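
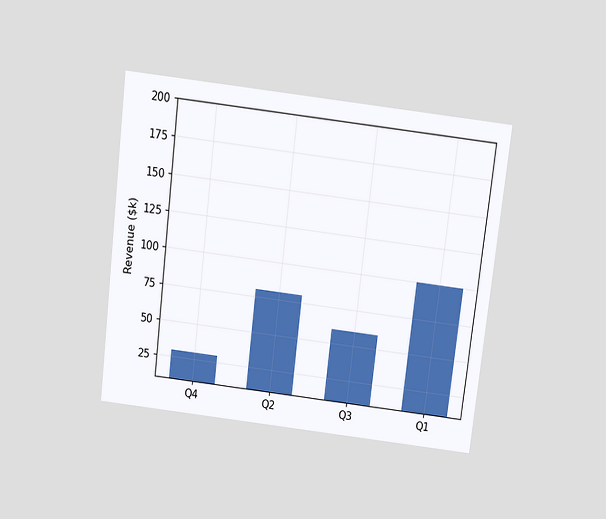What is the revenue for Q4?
The chart is tilted about 7° clockwise and viewed slightly from above. Reading along the chart's y-axis, the Q4 bar reaches $30k.

$30k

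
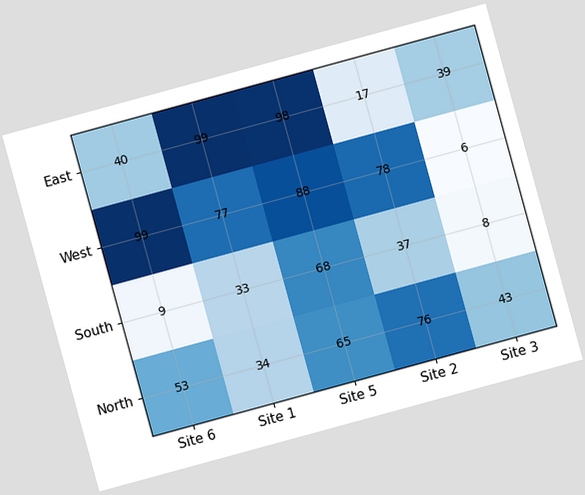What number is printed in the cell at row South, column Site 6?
9

The chart is tilted about 15° counter-clockwise. The (South, Site 6) cell reads 9.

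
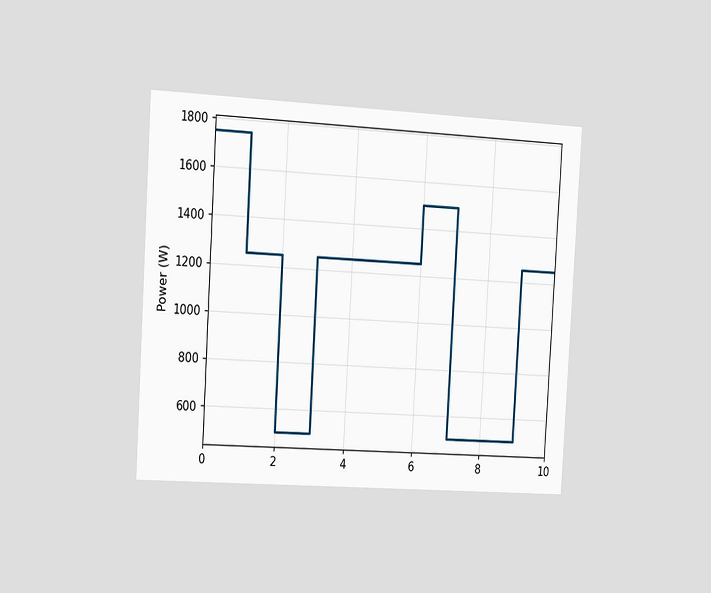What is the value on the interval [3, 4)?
The chart is tilted about 3° clockwise and viewed slightly from the left. On [3, 4) the step sits at 1250W.

1250W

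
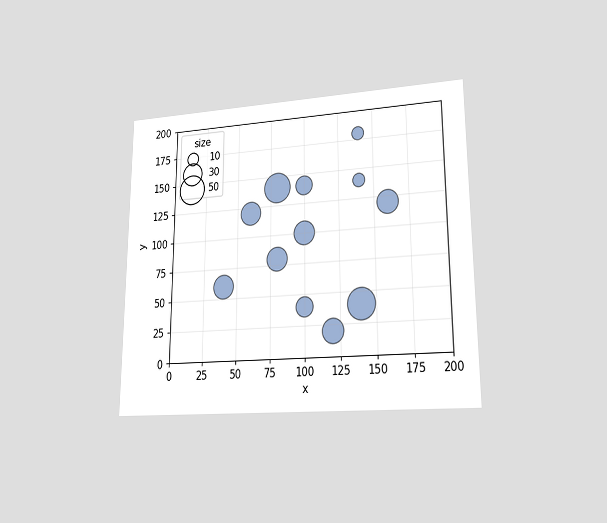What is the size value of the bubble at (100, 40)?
20

The chart is viewed at a slight angle. Matching the bubble at (100, 40) against the size legend gives 20.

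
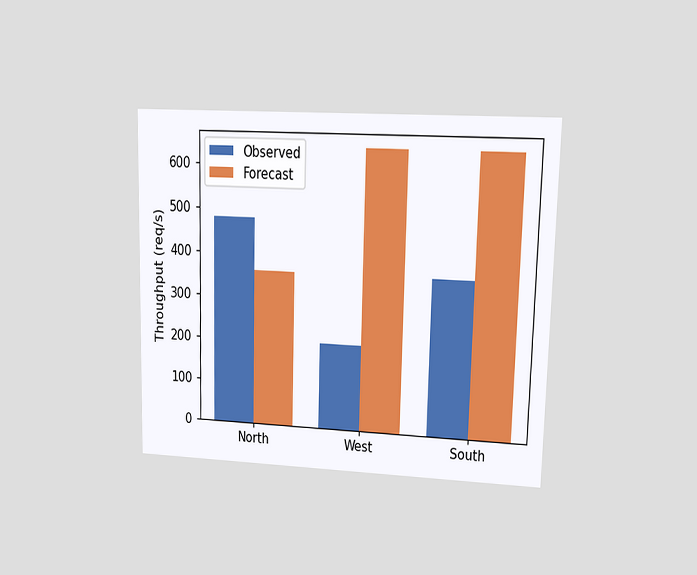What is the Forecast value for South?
The chart is viewed at a slight angle. The Forecast bar at South reaches 640req/s on the y-axis.

640req/s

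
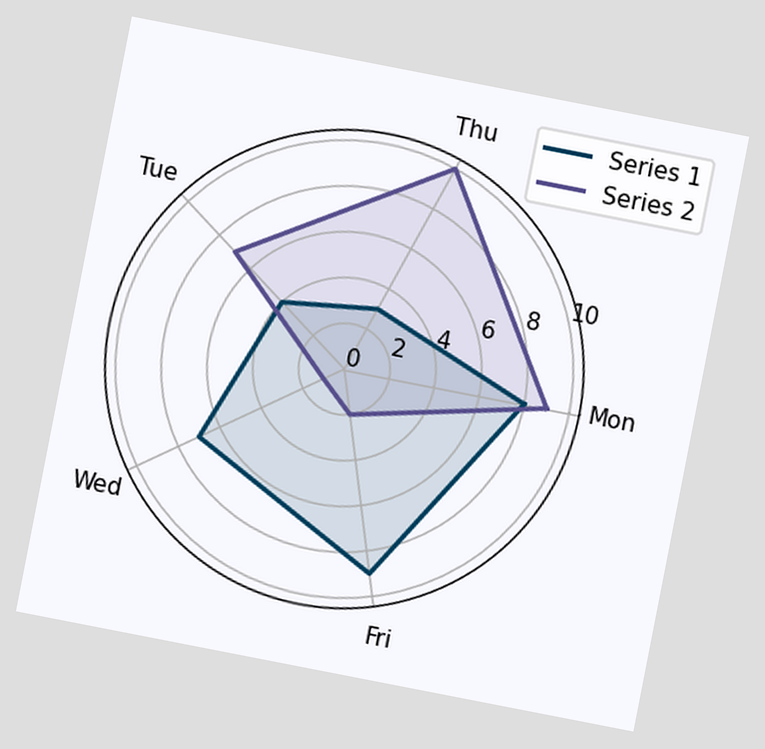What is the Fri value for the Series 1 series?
9

The chart is tilted about 11° clockwise. On the Fri axis, Series 1 reaches 9.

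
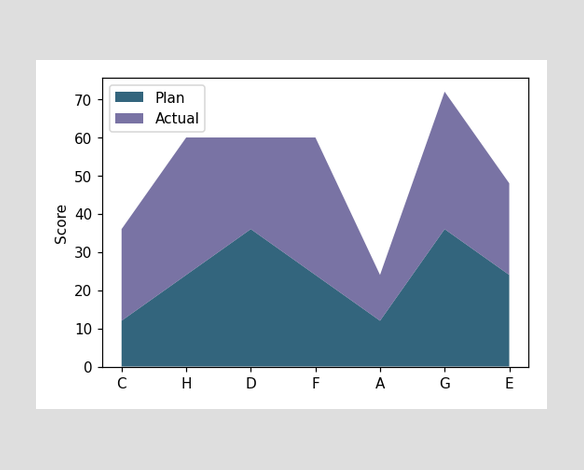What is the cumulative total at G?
72

The stacked total at G reaches 72.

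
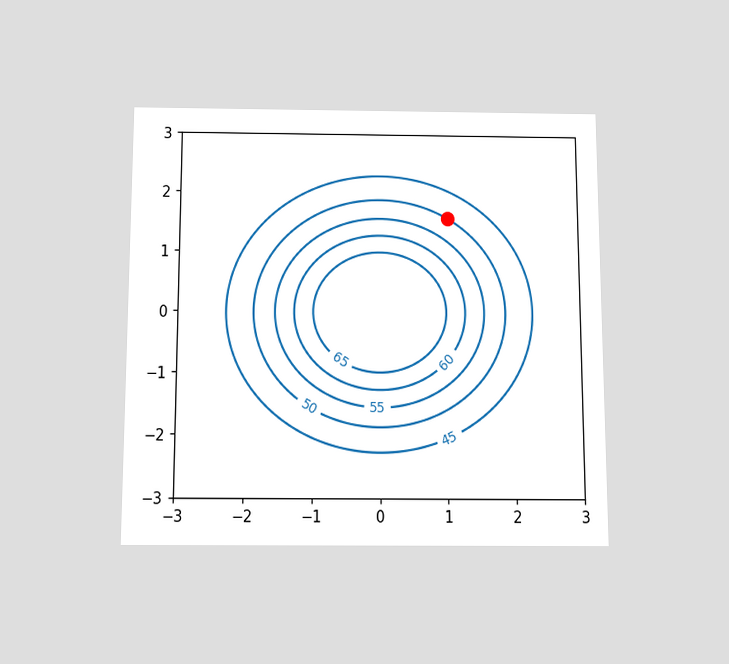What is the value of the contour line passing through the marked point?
50

The chart is viewed slightly from below. The marked point sits on the contour labelled 50.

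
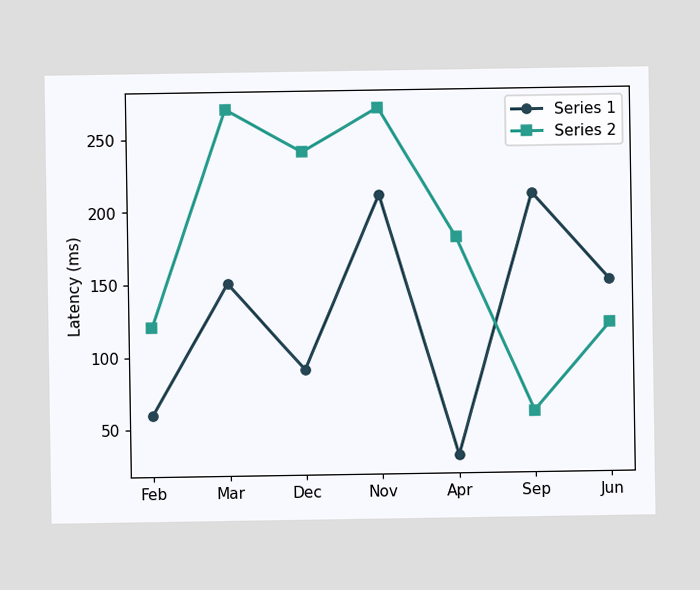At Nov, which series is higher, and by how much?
At Nov, Series 2 sits above the other line by 60ms.

Series 2, by 60ms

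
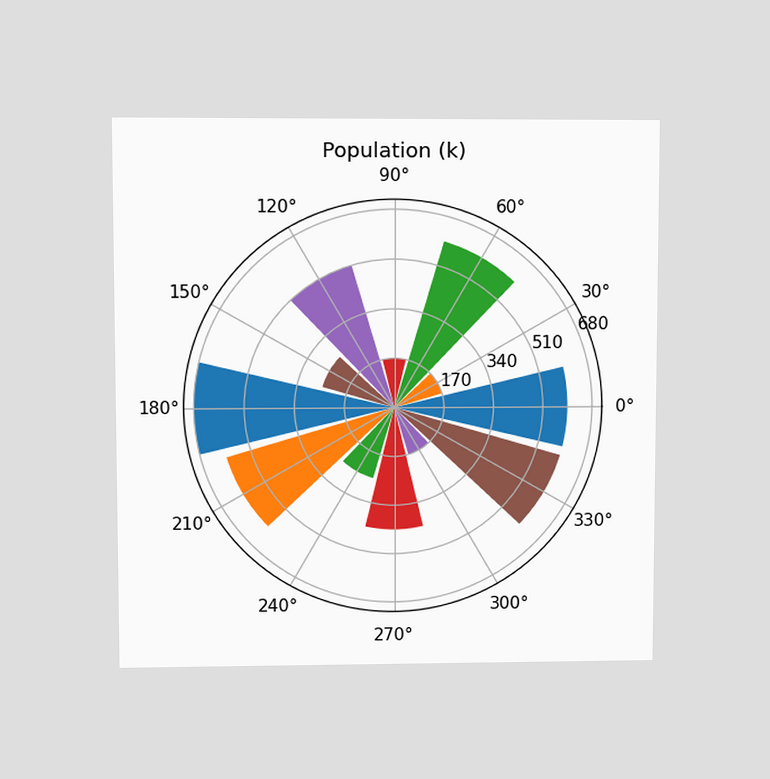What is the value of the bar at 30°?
The chart is viewed at a slight angle. The bar at 30° reaches 170k on the radial axis.

170k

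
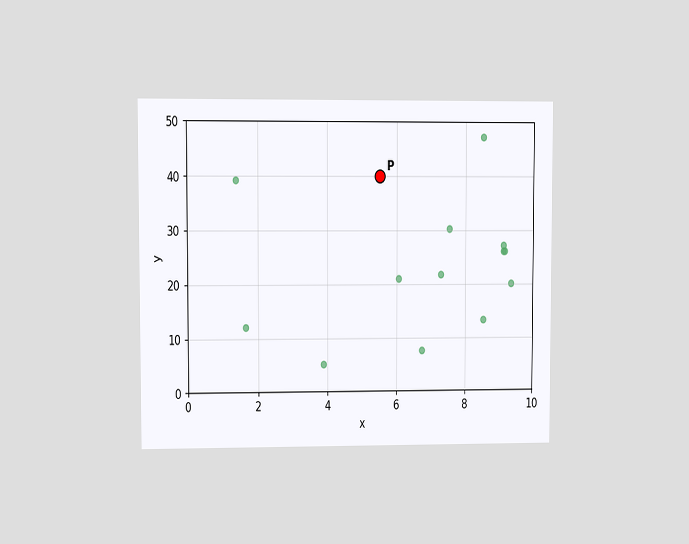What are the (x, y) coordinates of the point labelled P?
The chart is viewed at a slight angle. Following the gridlines from P to each axis, P sits at (5.5, 40).

(5.5, 40)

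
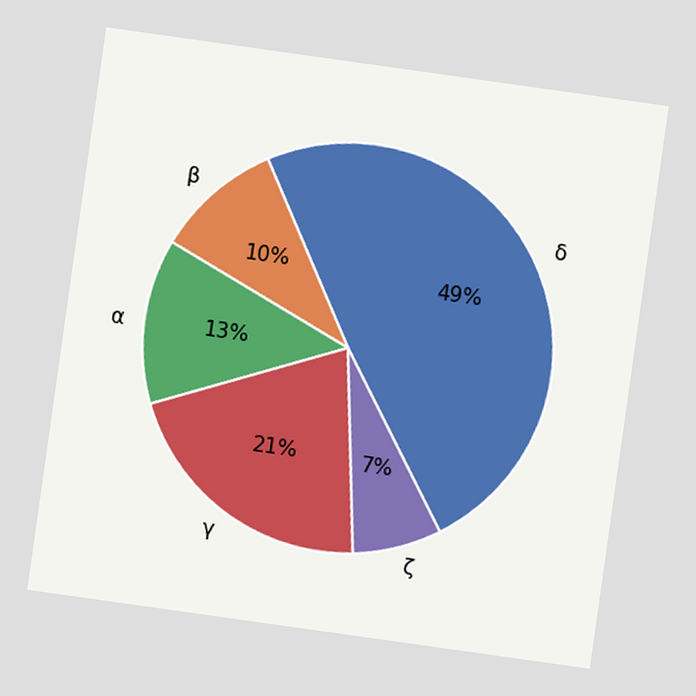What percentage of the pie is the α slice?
13%

The chart is tilted about 8° clockwise. The α slice takes up 13% of the pie.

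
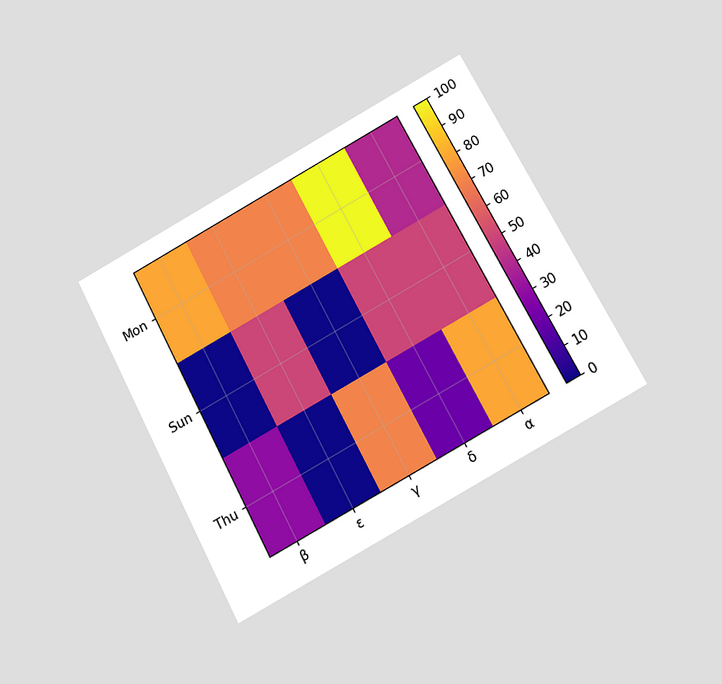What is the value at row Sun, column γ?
0

The chart is tilted about 28° counter-clockwise and viewed slightly from below. Matching cell (Sun, γ) against the colorbar gives 0.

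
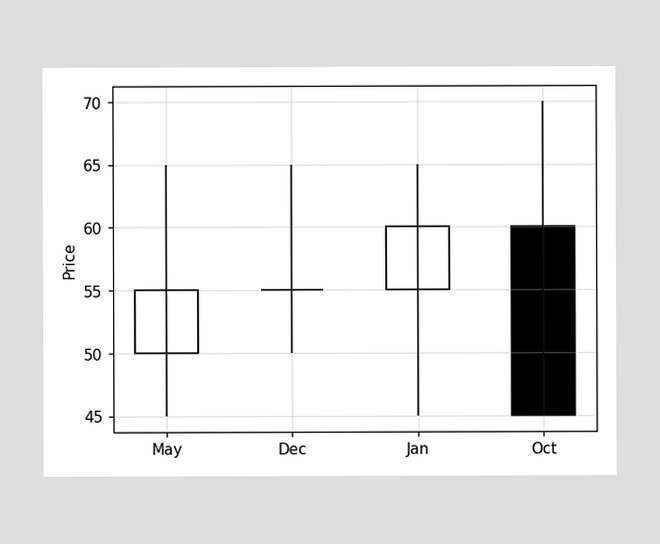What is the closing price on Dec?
The Dec candle closes at 55.

55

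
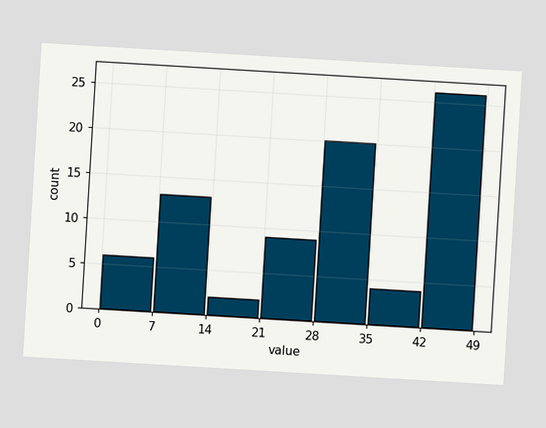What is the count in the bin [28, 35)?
20

The chart is tilted about 3° clockwise. The [28, 35) bin has height 20.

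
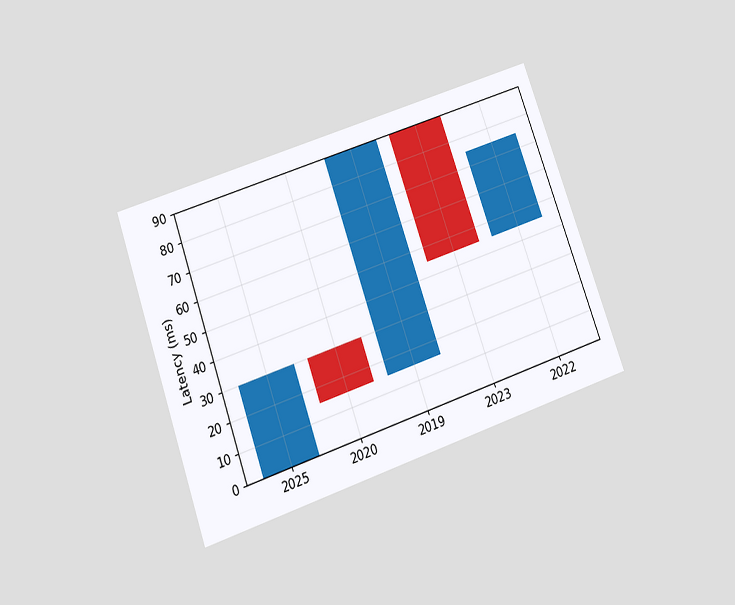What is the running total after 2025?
30ms

The chart is tilted about 20° counter-clockwise and viewed slightly from below. After 2025 the running total reaches 30ms.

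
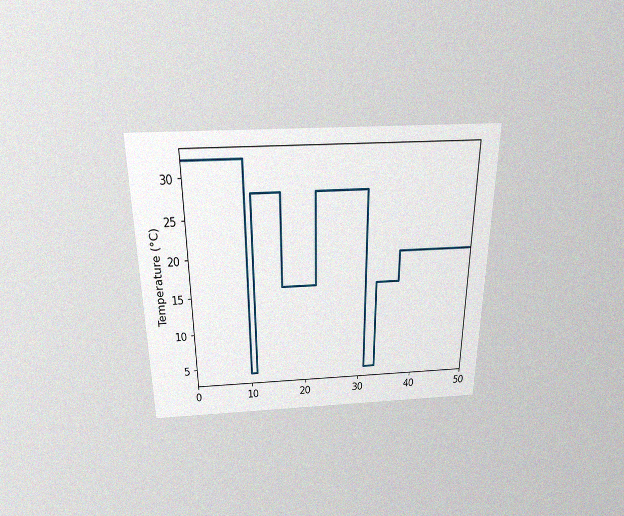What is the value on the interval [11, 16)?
The chart is viewed slightly from above, with some photo noise. On [11, 16) the step sits at 28°C.

28°C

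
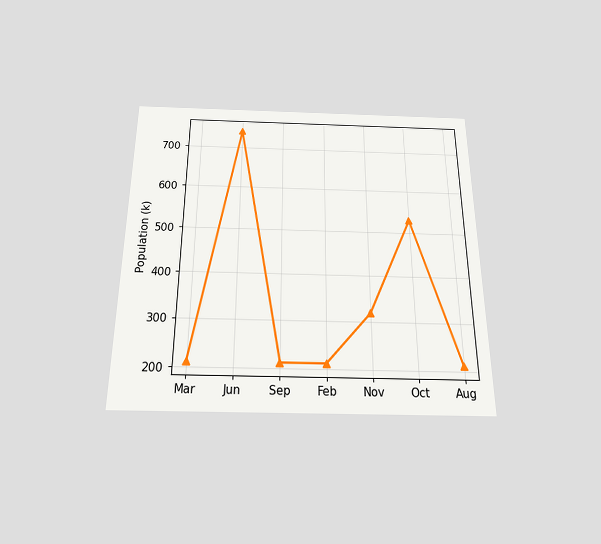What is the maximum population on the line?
The chart is viewed slightly from below. The highest point is at Jun, and reading across to the y-axis gives 742k.

742k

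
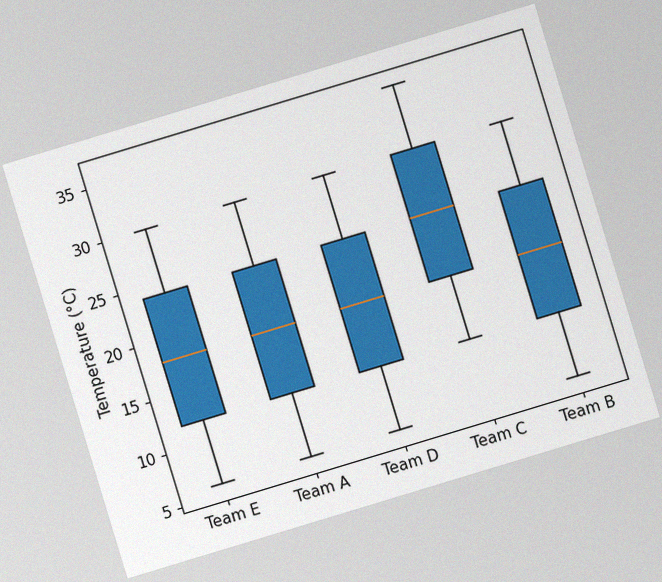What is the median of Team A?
18°C

The chart is tilted about 17° counter-clockwise, with some photo noise. The median line in the Team A box sits at 18°C.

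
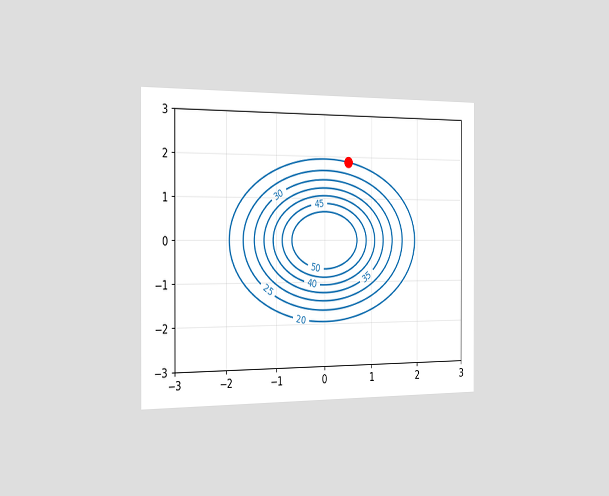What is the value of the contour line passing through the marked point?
20

The chart is viewed slightly from the left. The marked point sits on the contour labelled 20.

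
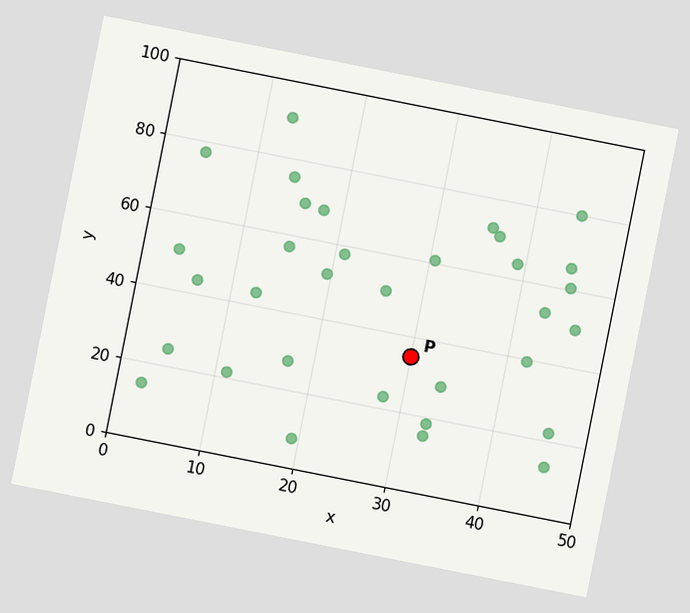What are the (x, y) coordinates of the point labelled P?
(30, 35)

The chart is tilted about 11° clockwise. Following the gridlines from P to each axis, P sits at (30, 35).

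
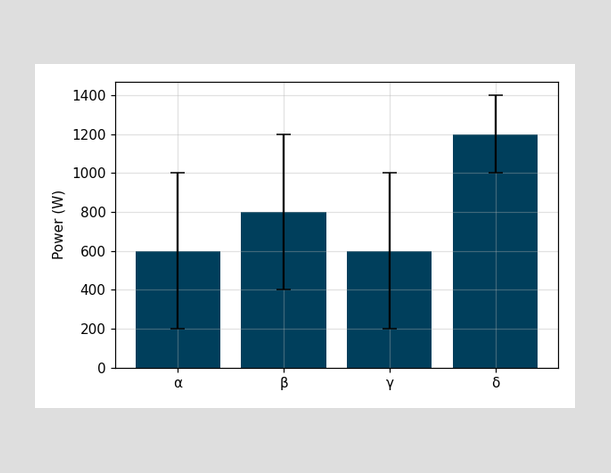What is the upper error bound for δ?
1400W

The δ bar's upper whisker reaches 1400W.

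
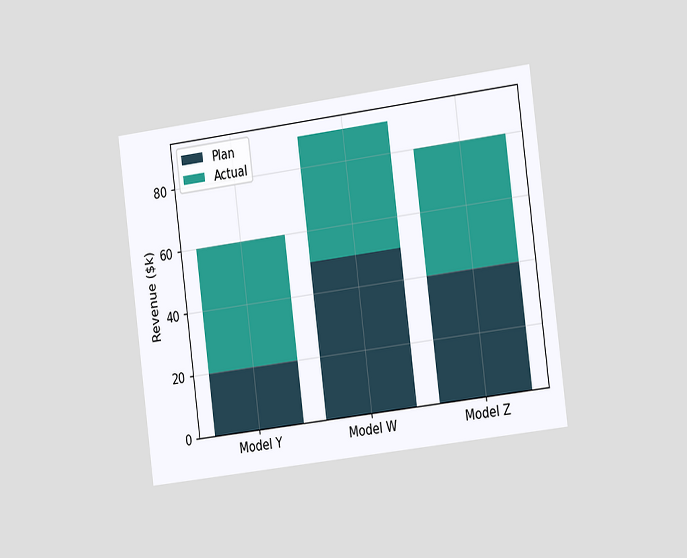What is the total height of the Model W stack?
The chart is tilted about 7° counter-clockwise and viewed slightly from the right. The Model W stack's top reaches $90k on the y-axis.

$90k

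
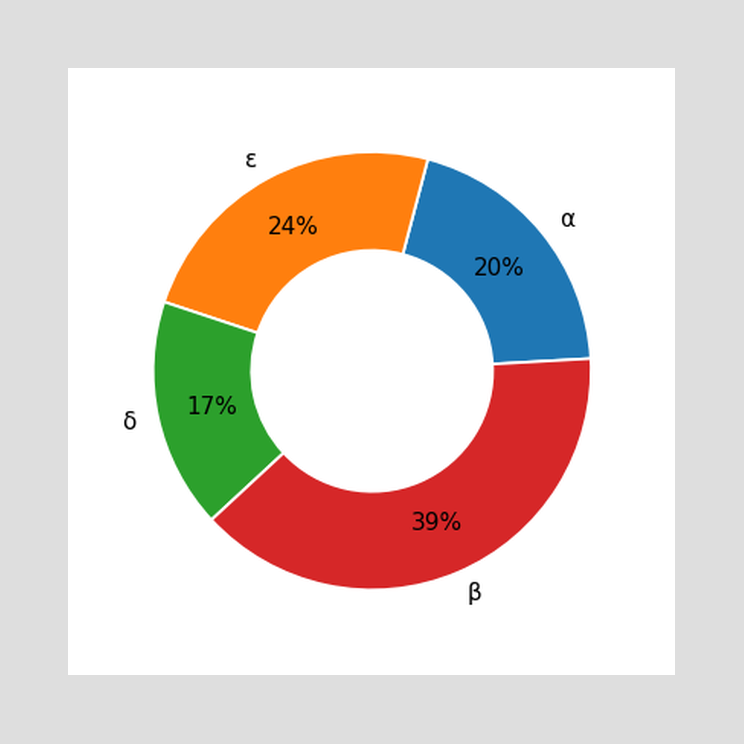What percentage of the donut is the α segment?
The α segment takes up 20% of the ring.

20%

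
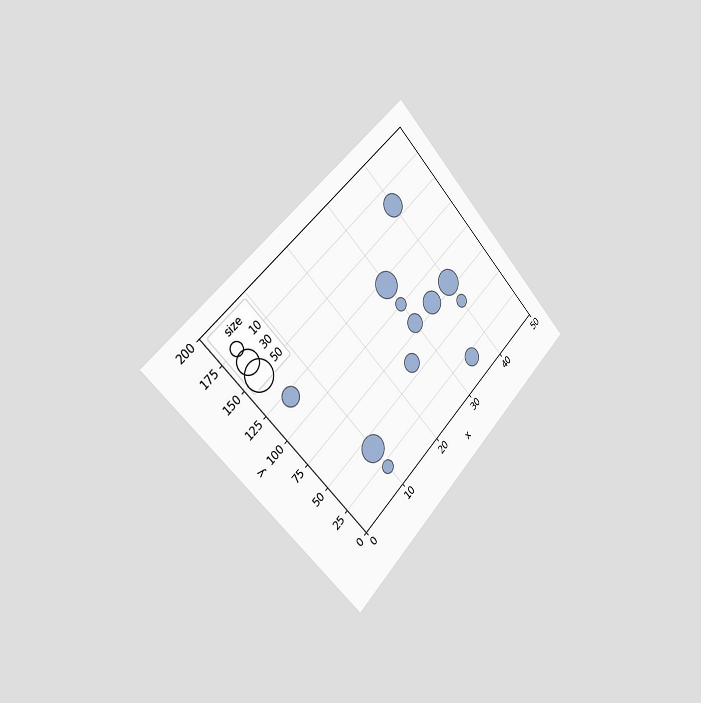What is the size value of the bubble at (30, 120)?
The chart is tilted about 45° counter-clockwise and viewed slightly from the left. Matching the bubble at (30, 120) against the size legend gives 40.

40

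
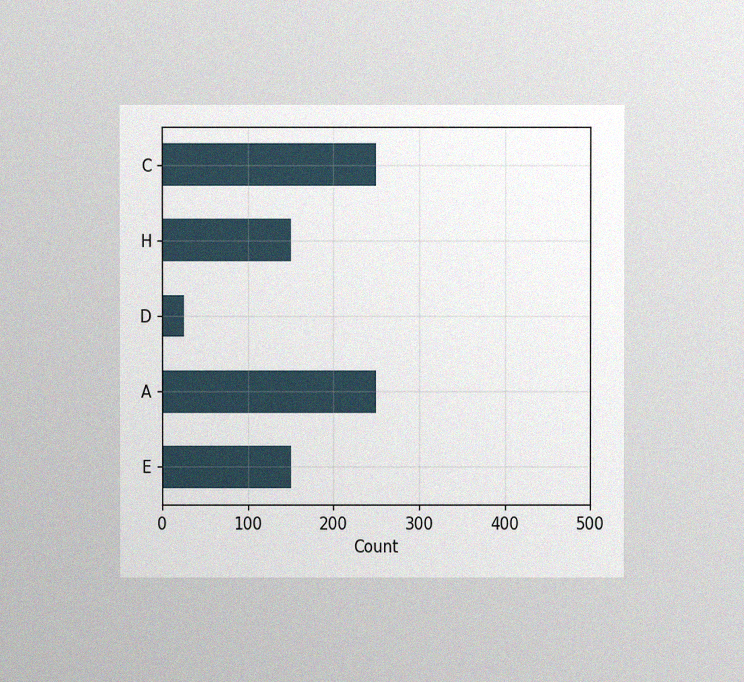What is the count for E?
150

The chart is viewed at a slight angle, with some photo noise. Reading along the chart's x-axis, the E bar reaches 150.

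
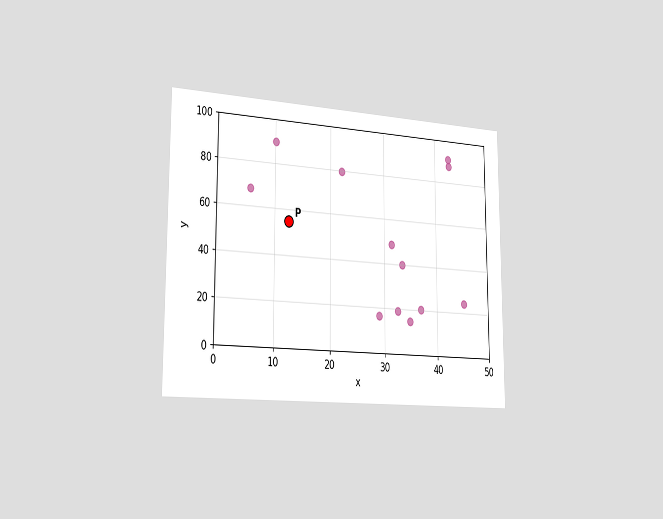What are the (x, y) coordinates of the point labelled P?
The chart is viewed slightly from the left. Following the gridlines from P to each axis, P sits at (12.5, 55).

(12.5, 55)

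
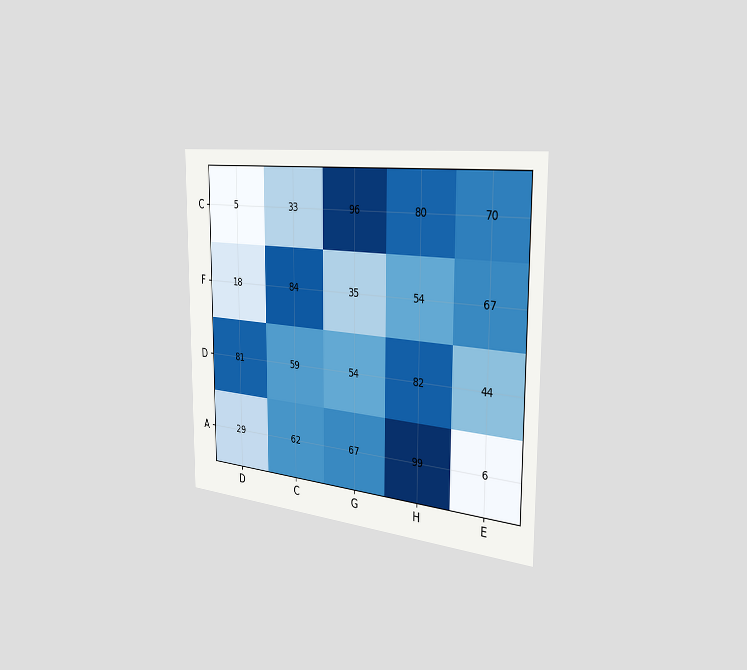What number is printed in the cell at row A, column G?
67

The chart is viewed slightly from the right. The (A, G) cell reads 67.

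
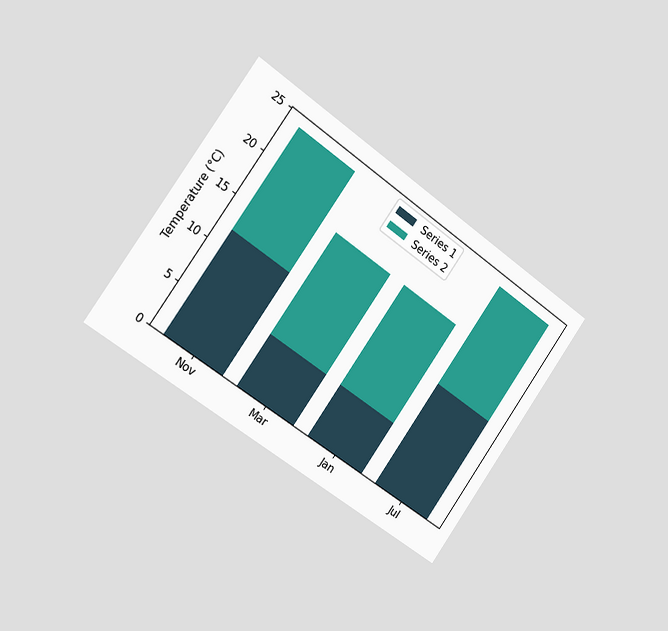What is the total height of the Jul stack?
The chart is tilted about 35° clockwise and viewed slightly from the left. The Jul stack's top reaches 24°C on the y-axis.

24°C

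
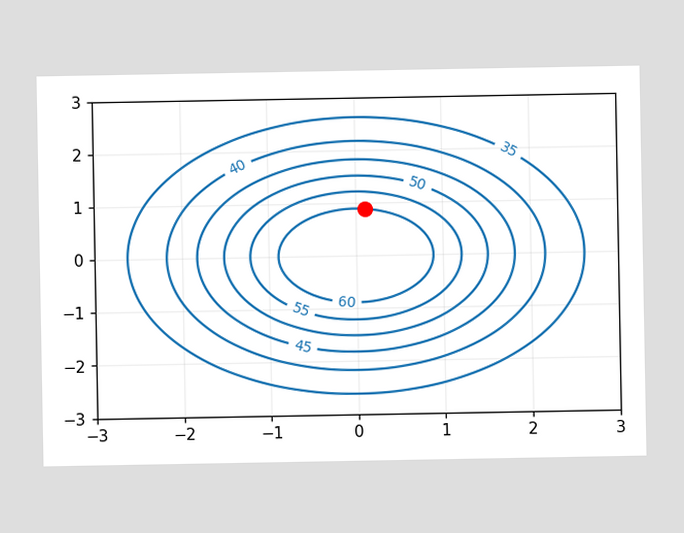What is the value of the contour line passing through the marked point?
60

The marked point sits on the contour labelled 60.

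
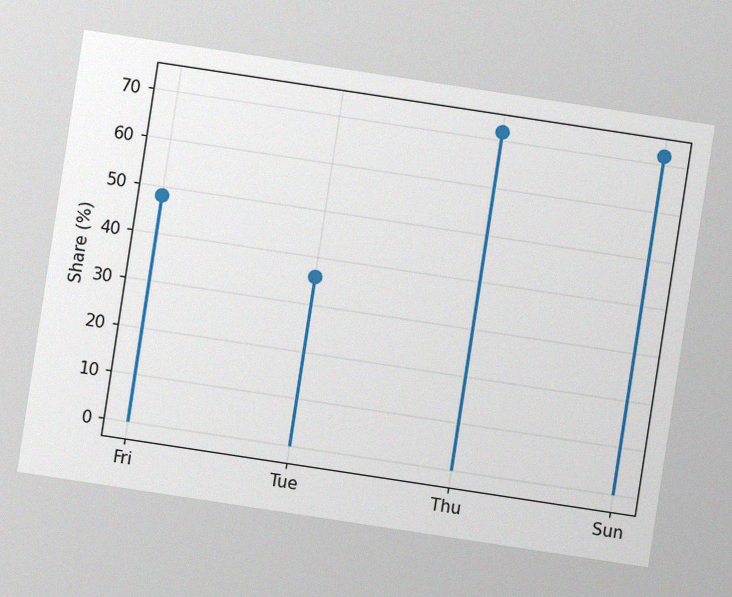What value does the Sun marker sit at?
72%

The chart is tilted about 9° clockwise, with some photo noise. The Sun marker sits at 72%.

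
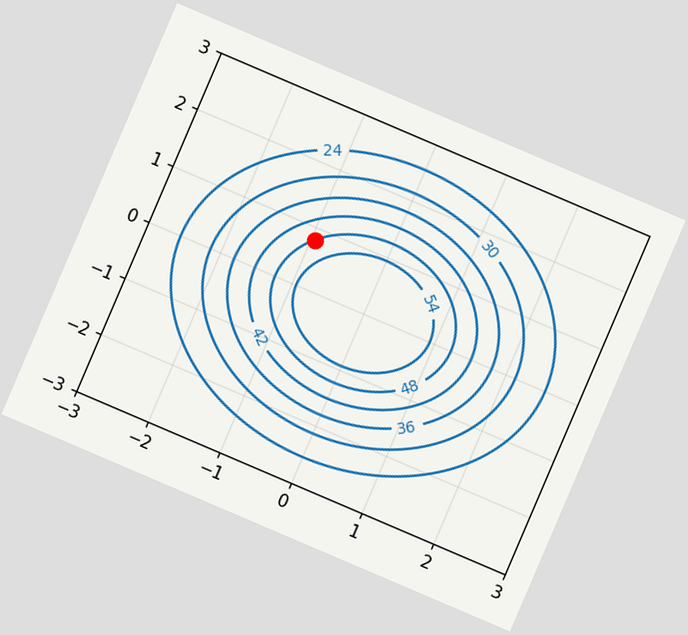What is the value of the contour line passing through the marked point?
48

The chart is tilted about 23° clockwise. The marked point sits on the contour labelled 48.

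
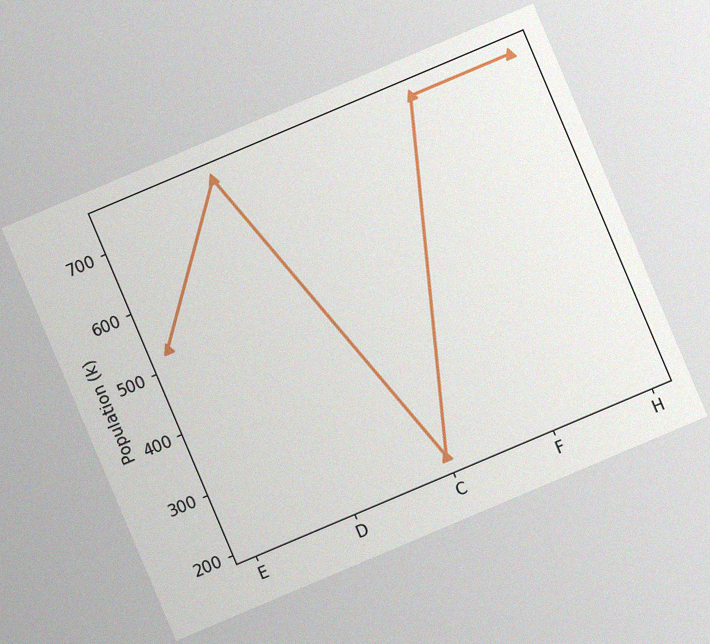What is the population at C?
The chart is tilted about 23° counter-clockwise, with some photo noise. At C, the line is at 212k.

212k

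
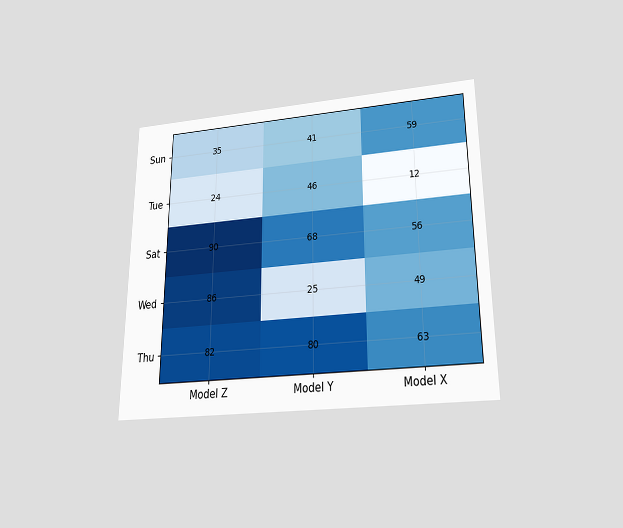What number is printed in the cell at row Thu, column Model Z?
82

The chart is viewed slightly from below. The (Thu, Model Z) cell reads 82.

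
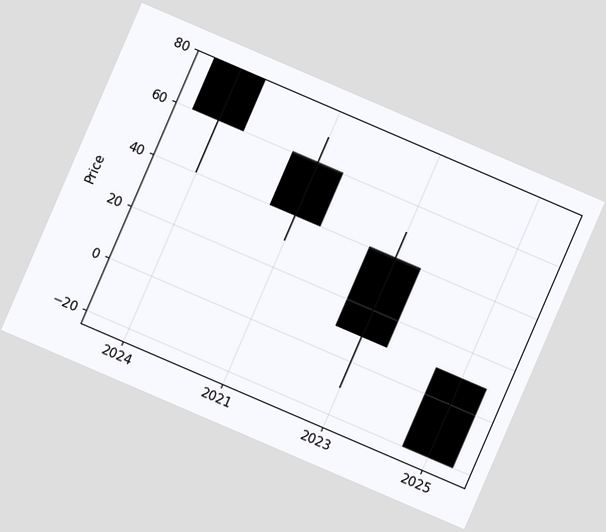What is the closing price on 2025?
-20

The chart is tilted about 23° clockwise. The 2025 candle closes at -20.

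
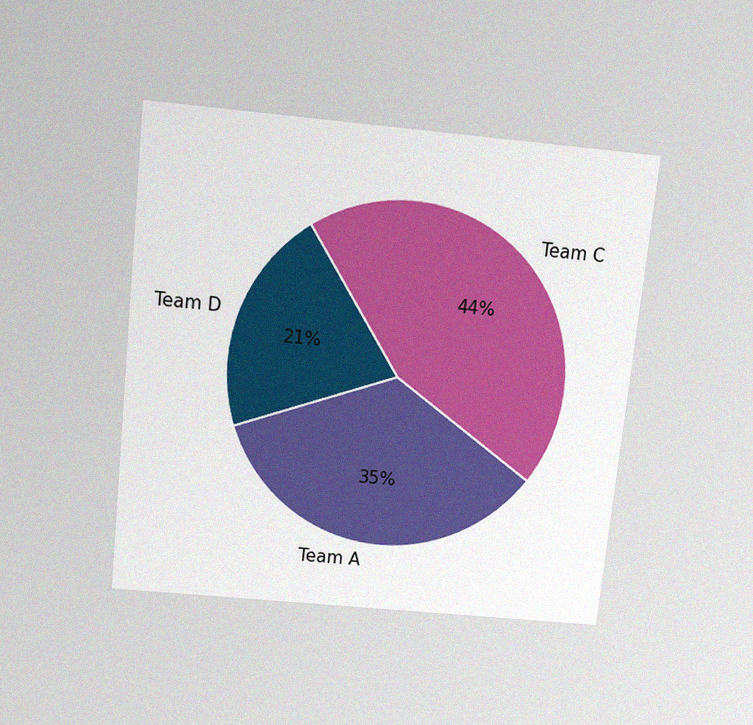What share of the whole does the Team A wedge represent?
35%

The chart is tilted about 6° clockwise and viewed slightly from above, with some photo noise. The Team A slice takes up 35% of the pie.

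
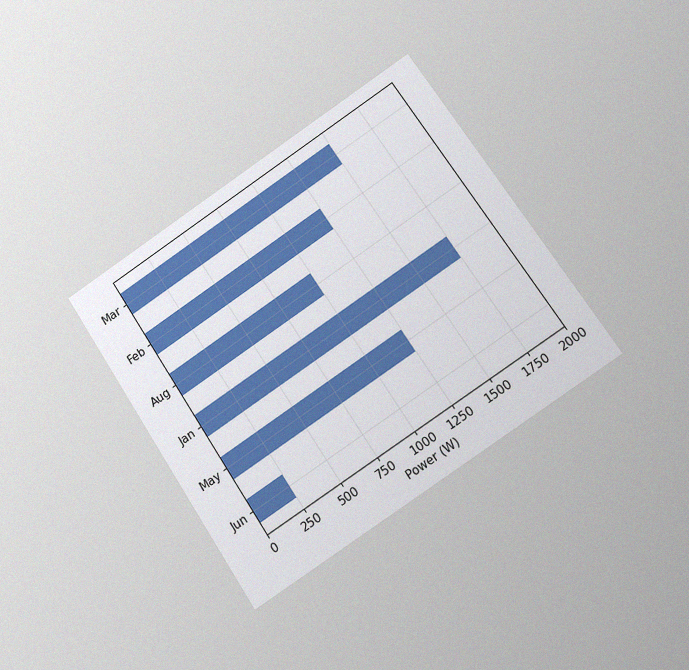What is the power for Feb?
The chart is tilted about 34° counter-clockwise and viewed at a slight angle, with some photo noise. Reading along the chart's x-axis, the Feb bar reaches 1250W.

1250W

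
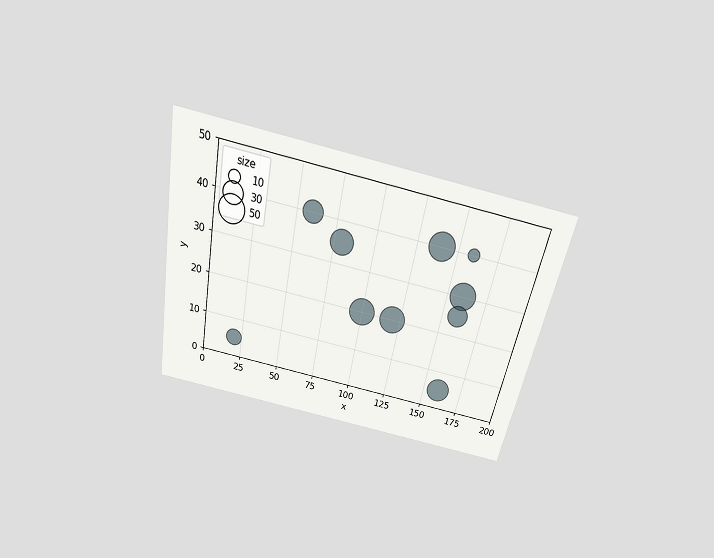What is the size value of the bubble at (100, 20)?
50

The chart is tilted about 11° clockwise and viewed slightly from above. Matching the bubble at (100, 20) against the size legend gives 50.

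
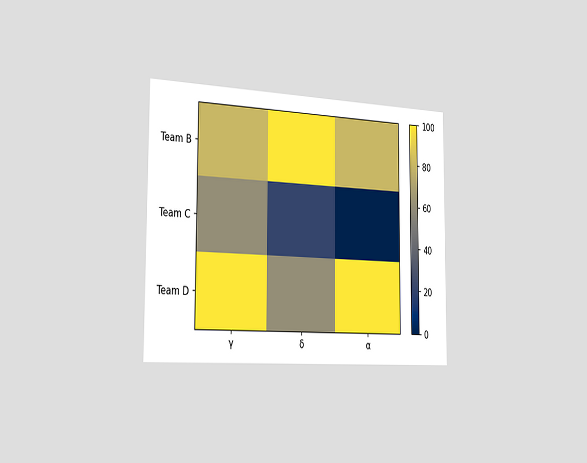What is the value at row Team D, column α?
The chart is viewed slightly from the left. Matching cell (Team D, α) against the colorbar gives 100.

100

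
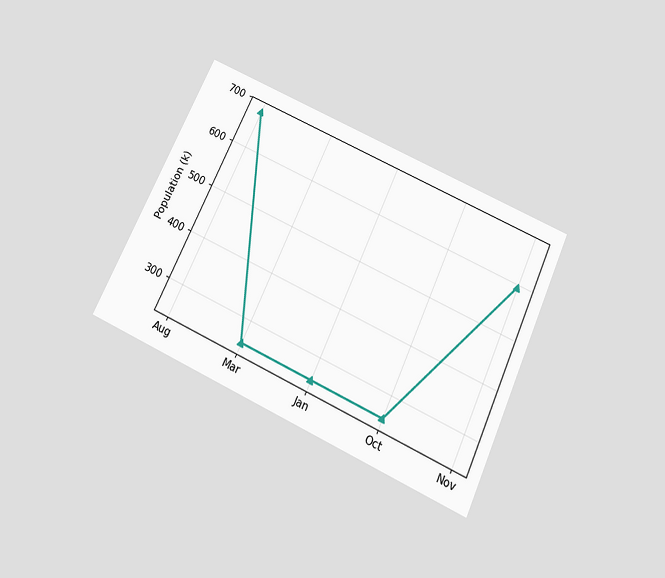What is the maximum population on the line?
680k

The chart is tilted about 25° clockwise and viewed slightly from below. The highest point is at Aug, and reading across to the y-axis gives 680k.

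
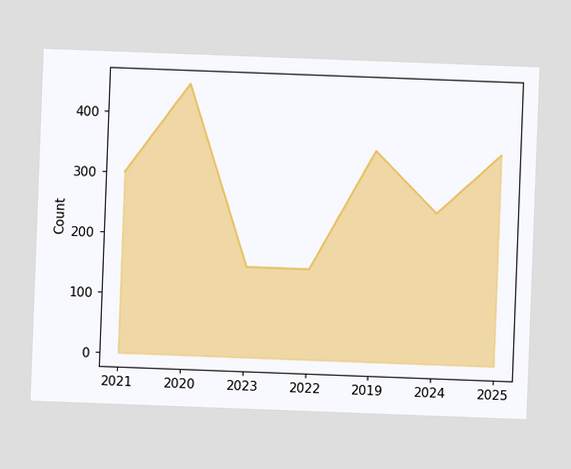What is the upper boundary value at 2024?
The chart is tilted about 2° clockwise. At 2024 the upper boundary is at 250.

250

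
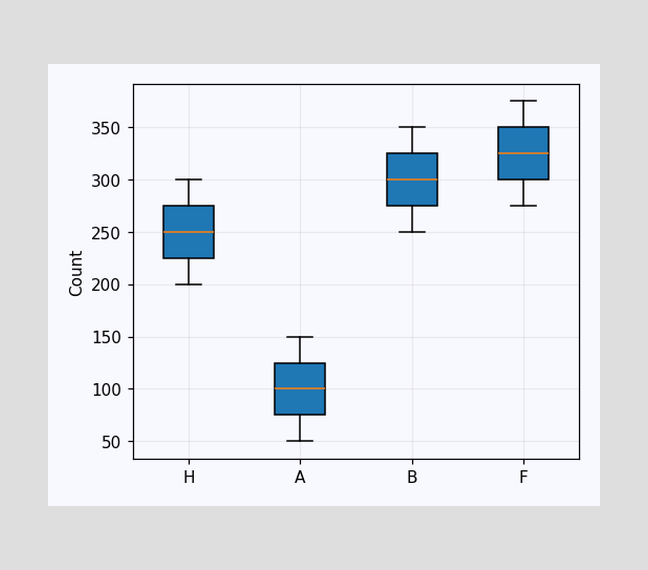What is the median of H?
250

The median line in the H box sits at 250.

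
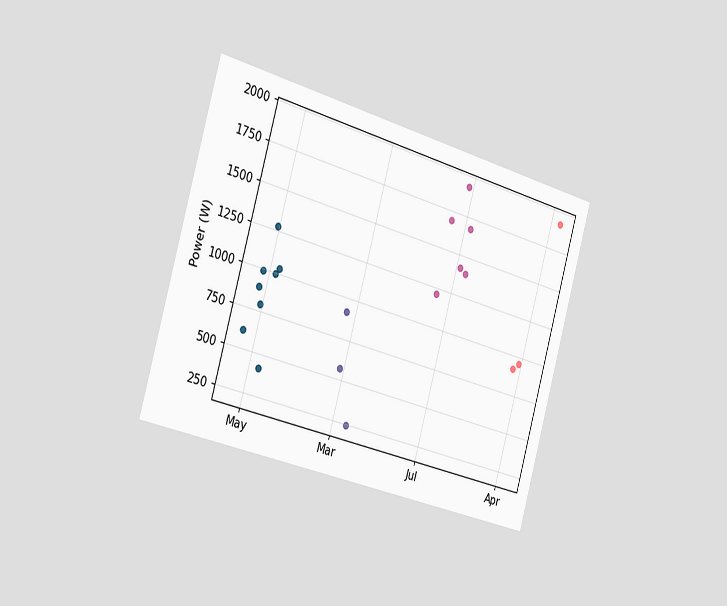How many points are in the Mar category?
The chart is tilted about 16° clockwise and viewed slightly from the left. Counting the markers in the Mar column gives 3.

3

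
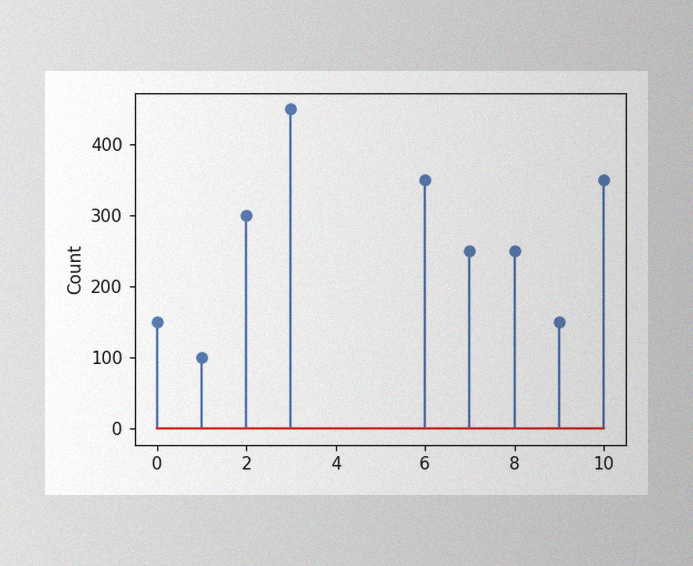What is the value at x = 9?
The image has some photo noise and uneven lighting. The stem at x=9 reaches 150.

150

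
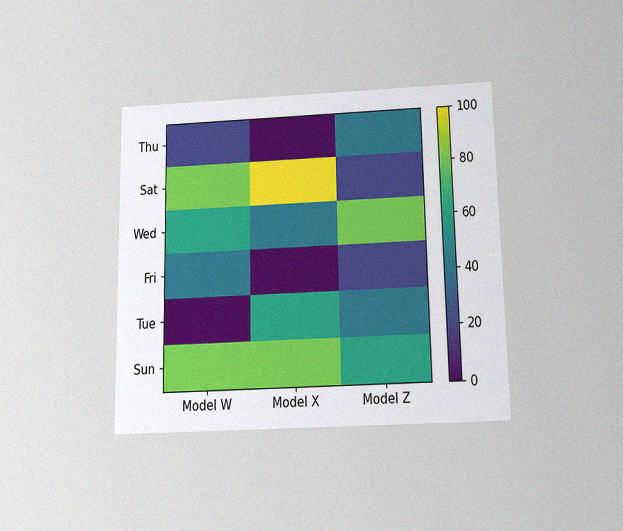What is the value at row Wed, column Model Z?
80

The chart is viewed slightly from below, with some photo noise. Matching cell (Wed, Model Z) against the colorbar gives 80.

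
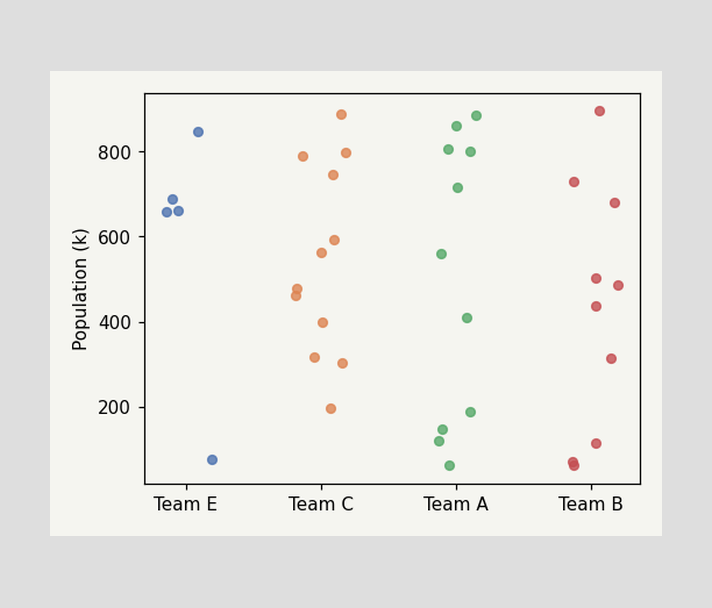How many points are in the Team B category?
Counting the markers in the Team B column gives 10.

10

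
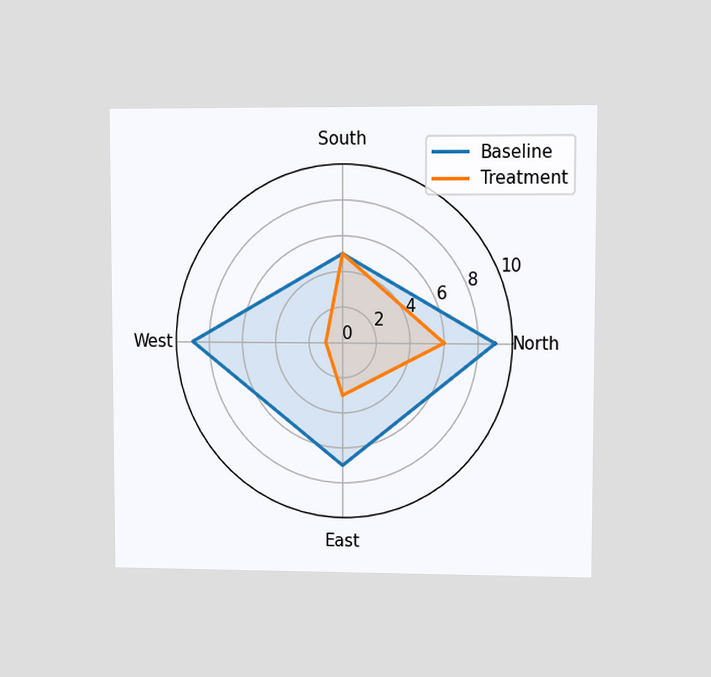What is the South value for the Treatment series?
5

The chart is viewed at a slight angle. On the South axis, Treatment reaches 5.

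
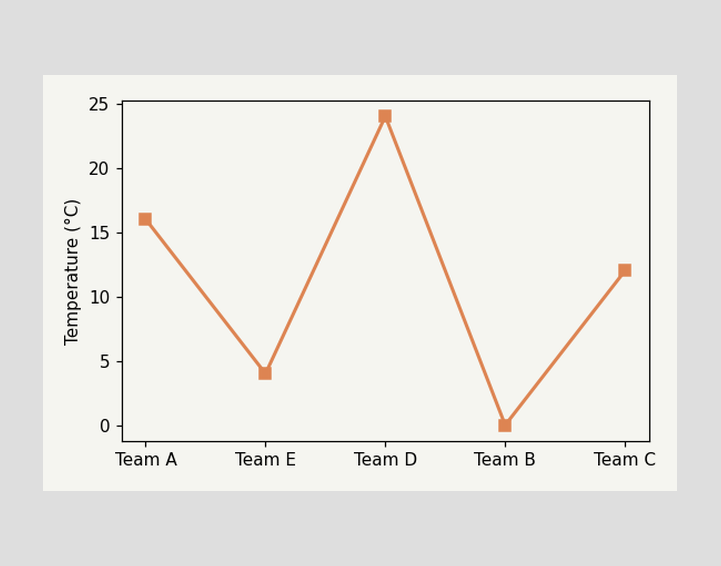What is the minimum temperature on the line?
The lowest point is at Team B, and reading across to the y-axis gives 0°C.

0°C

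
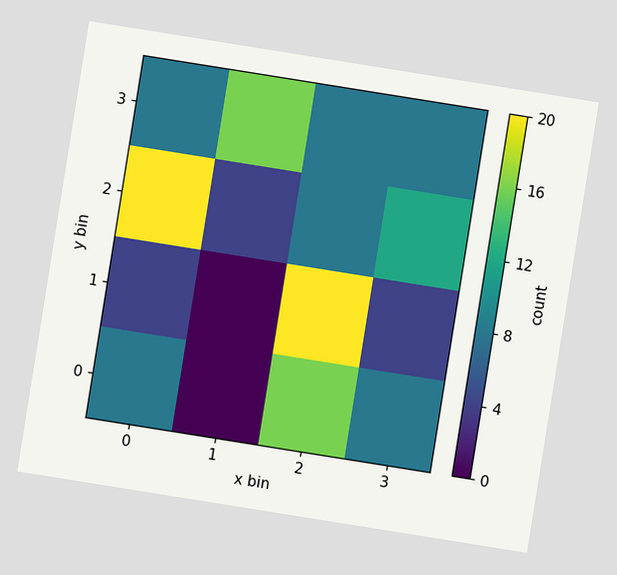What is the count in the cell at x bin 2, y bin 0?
16

The chart is tilted about 9° clockwise. Matching the cell (2, 0) against the colorbar gives 16.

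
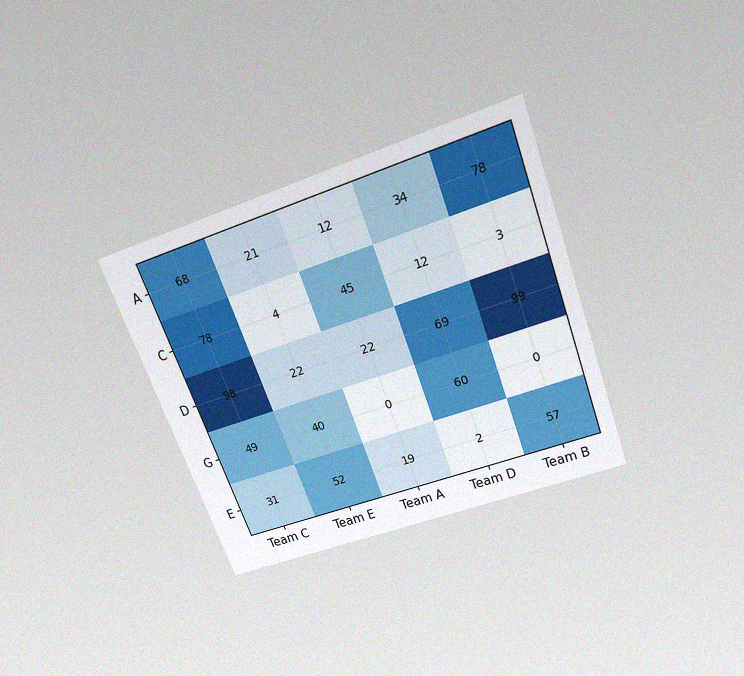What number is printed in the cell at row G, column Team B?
0

The chart is tilted about 21° counter-clockwise and viewed slightly from above, with some photo noise. The (G, Team B) cell reads 0.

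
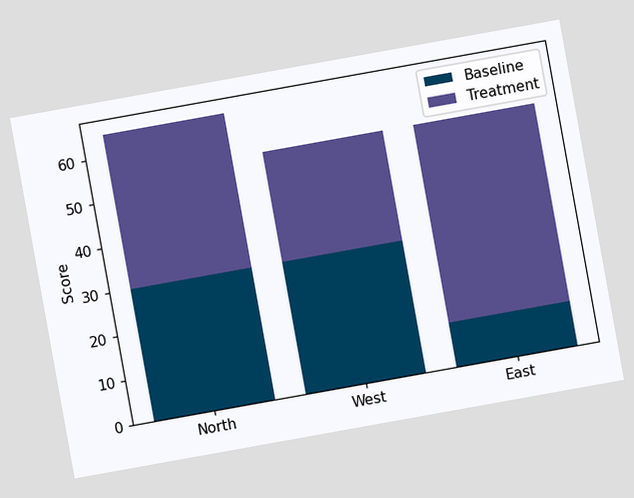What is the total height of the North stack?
65

The chart is tilted about 10° counter-clockwise. The North stack's top reaches 65 on the y-axis.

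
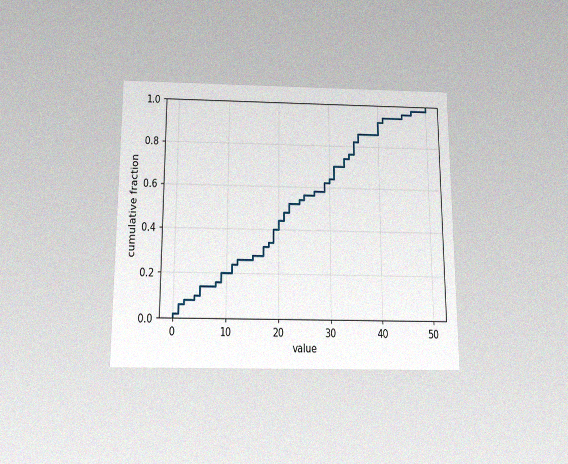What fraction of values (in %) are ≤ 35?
82%

The chart is viewed slightly from below, with some photo noise. At x=35 the ECDF step is at 82%.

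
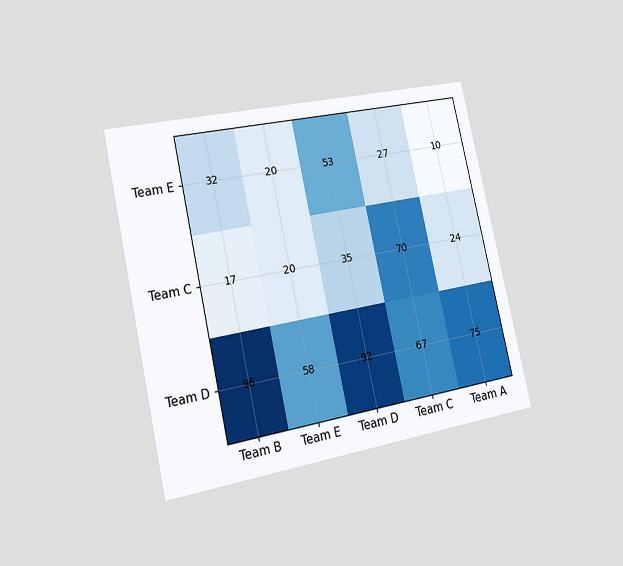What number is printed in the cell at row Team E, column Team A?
10

The chart is tilted about 12° counter-clockwise and viewed slightly from the left. The (Team E, Team A) cell reads 10.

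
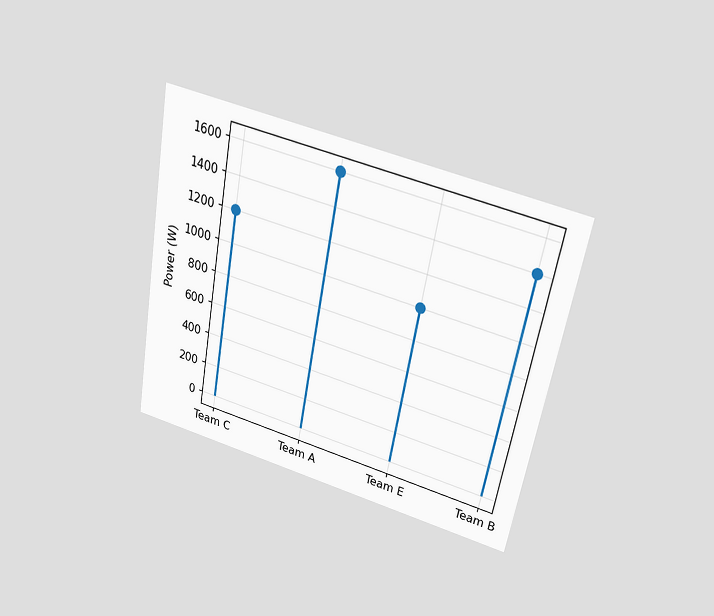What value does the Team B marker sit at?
1400W

The chart is tilted about 10° clockwise and viewed slightly from above. The Team B marker sits at 1400W.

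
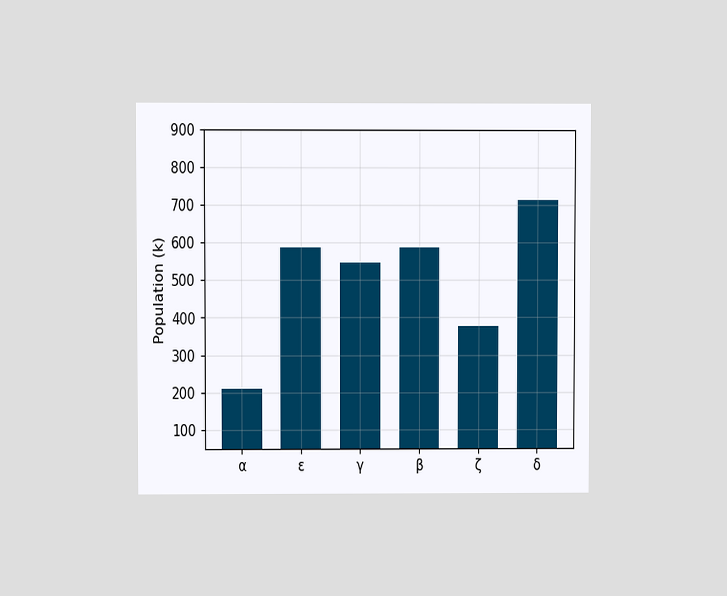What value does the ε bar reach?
The chart is viewed at a slight angle. Reading along the chart's y-axis, the ε bar reaches 588k.

588k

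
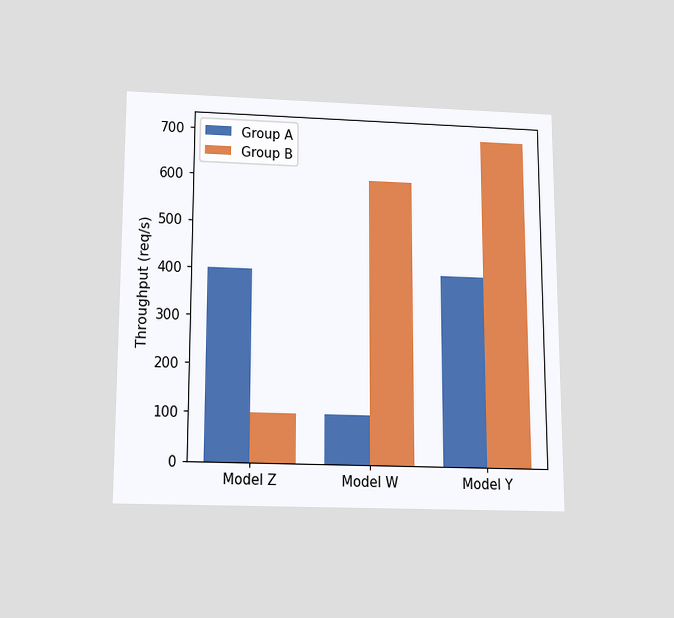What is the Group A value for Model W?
100req/s

The chart is viewed slightly from below. The Group A bar at Model W reaches 100req/s on the y-axis.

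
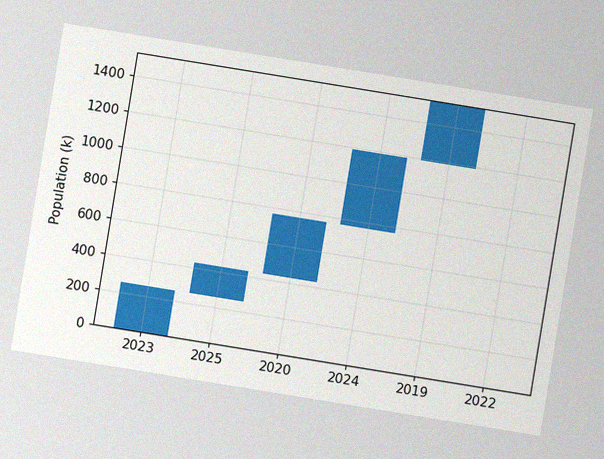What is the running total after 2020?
765k

The chart is tilted about 9° clockwise, with some photo noise. After 2020 the running total reaches 765k.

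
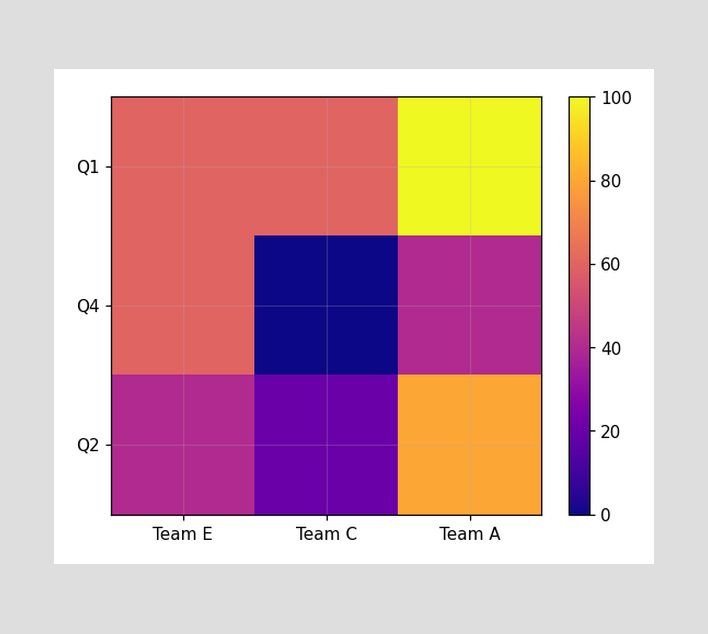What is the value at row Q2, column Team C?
Matching cell (Q2, Team C) against the colorbar gives 20.

20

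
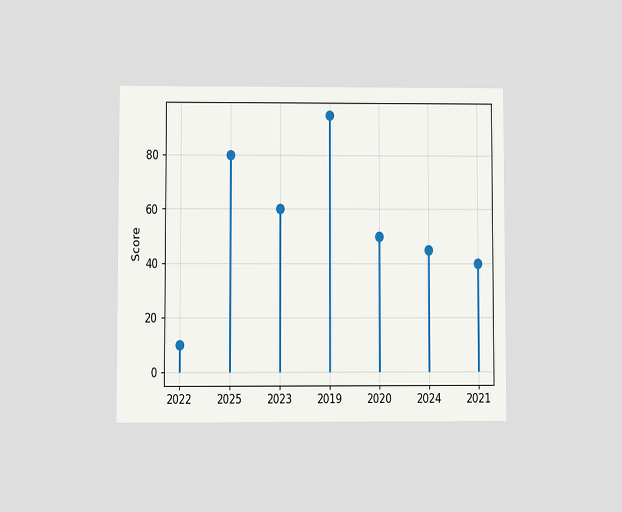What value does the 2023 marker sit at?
The chart is viewed at a slight angle. The 2023 marker sits at 60.

60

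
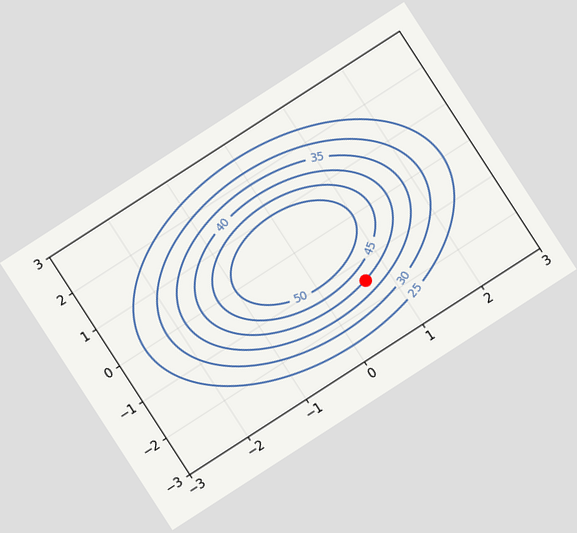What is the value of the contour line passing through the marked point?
The chart is tilted about 33° counter-clockwise. The marked point sits on the contour labelled 40.

40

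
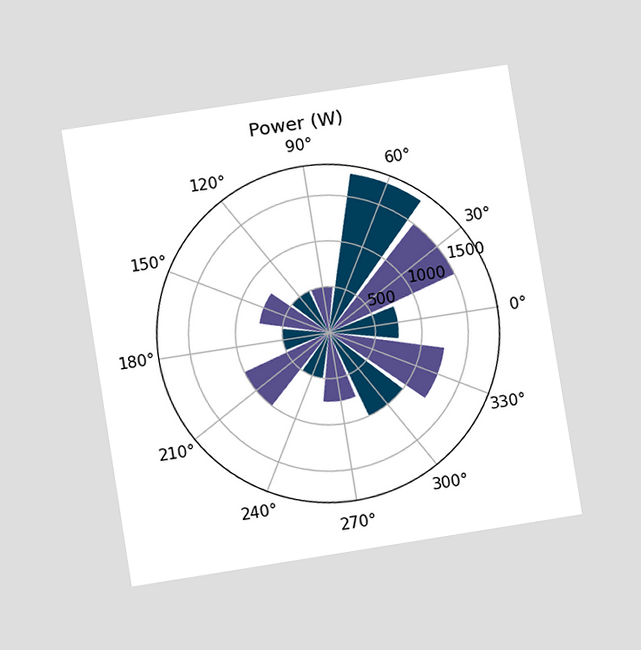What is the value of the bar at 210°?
The chart is tilted about 9° counter-clockwise and viewed at a slight angle. The bar at 210° reaches 1000W on the radial axis.

1000W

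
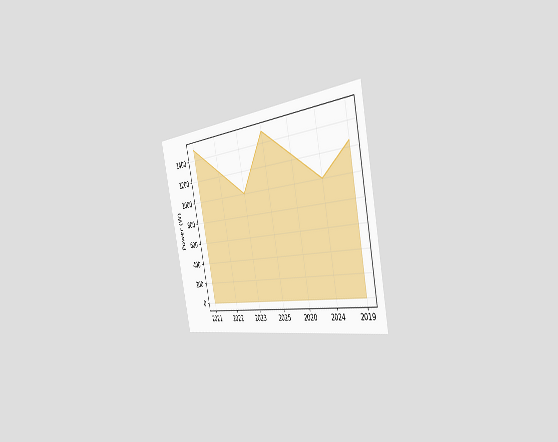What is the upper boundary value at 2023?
The chart is tilted about 12° counter-clockwise and viewed slightly from the right. At 2023 the upper boundary is at 1000W.

1000W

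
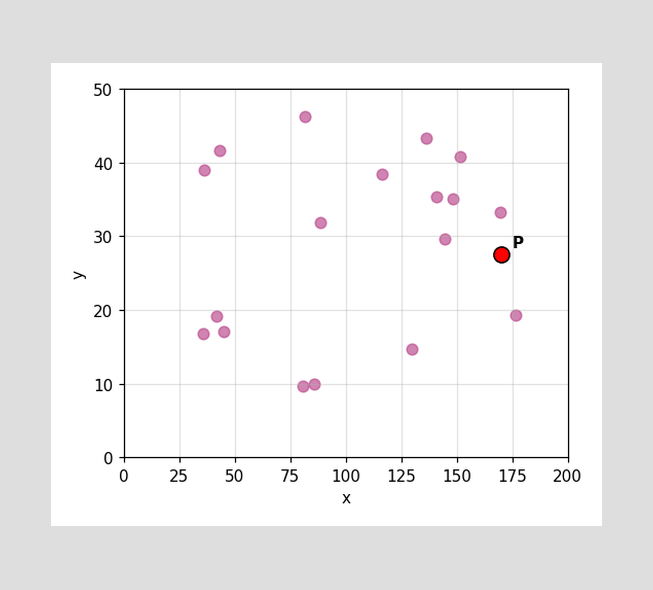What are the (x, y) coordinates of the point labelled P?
(170, 27.5)

Following the gridlines from P to each axis, P sits at (170, 27.5).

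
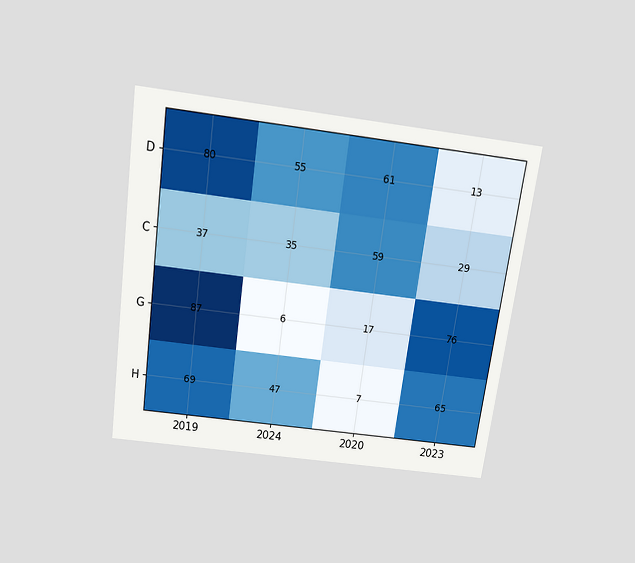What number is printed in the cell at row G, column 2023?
76

The chart is tilted about 8° clockwise and viewed slightly from above. The (G, 2023) cell reads 76.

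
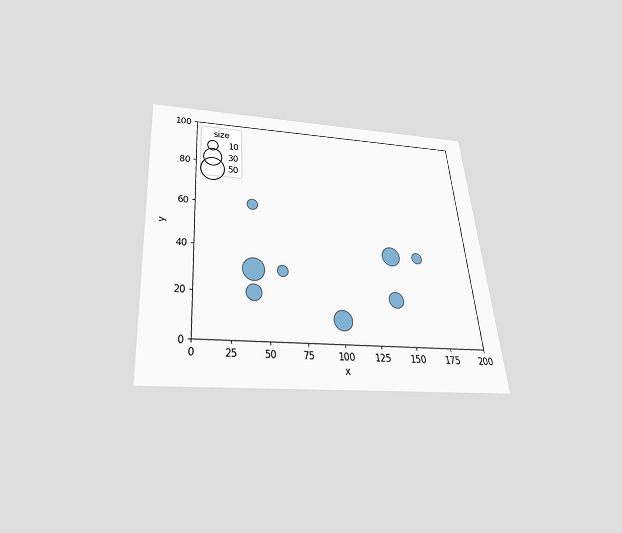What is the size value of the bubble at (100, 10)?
The chart is tilted about 5° counter-clockwise and viewed slightly from below. Matching the bubble at (100, 10) against the size legend gives 30.

30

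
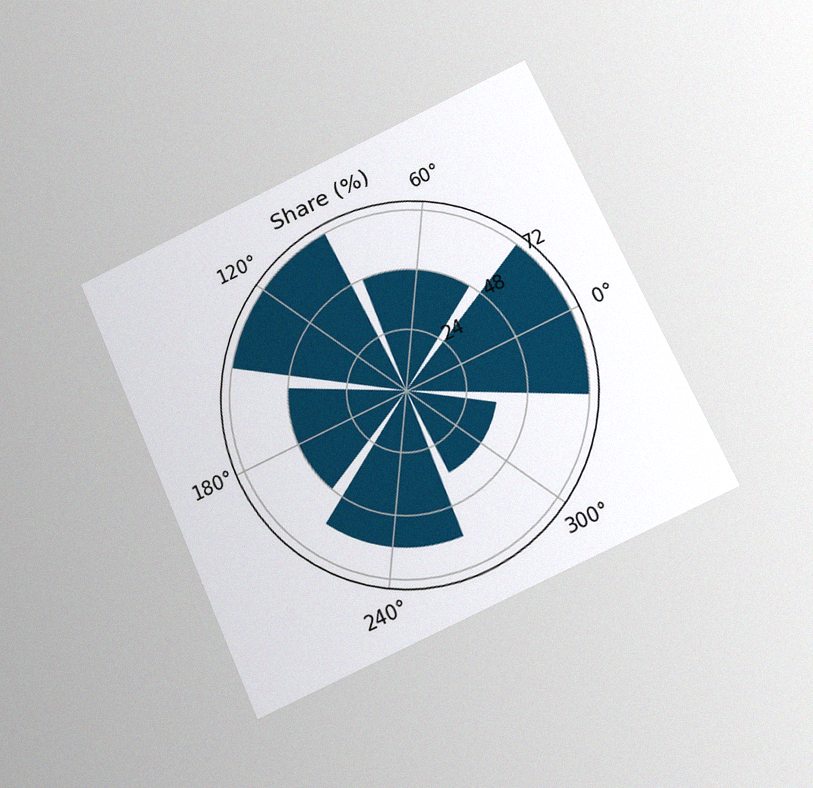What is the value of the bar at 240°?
The chart is tilted about 25° counter-clockwise and viewed at a slight angle, with some photo noise. The bar at 240° reaches 60% on the radial axis.

60%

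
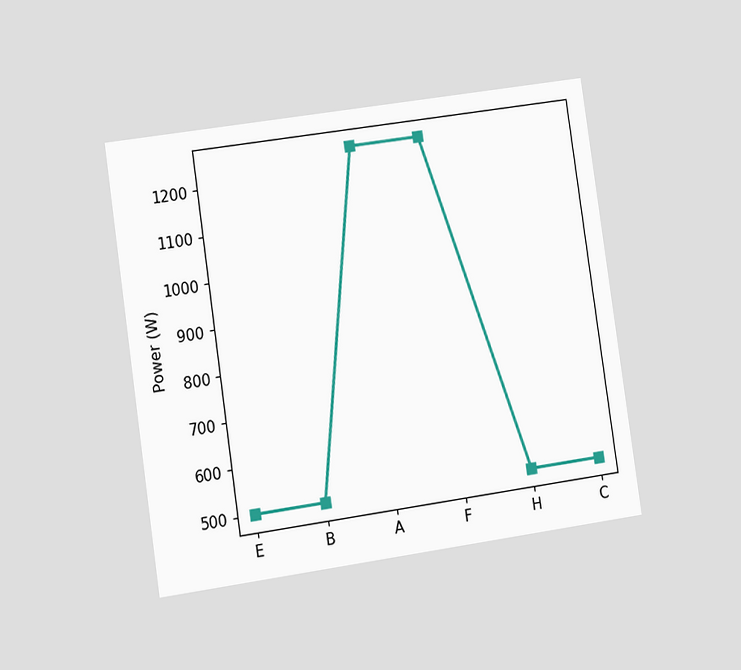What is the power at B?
The chart is tilted about 8° counter-clockwise and viewed at a slight angle. At B, the line is at 500W.

500W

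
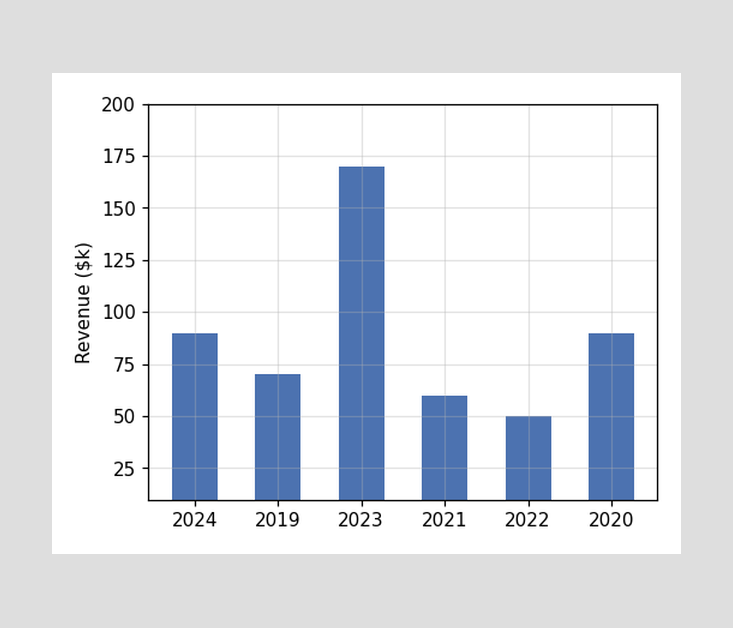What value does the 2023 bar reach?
$170k

Reading along the chart's y-axis, the 2023 bar reaches $170k.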